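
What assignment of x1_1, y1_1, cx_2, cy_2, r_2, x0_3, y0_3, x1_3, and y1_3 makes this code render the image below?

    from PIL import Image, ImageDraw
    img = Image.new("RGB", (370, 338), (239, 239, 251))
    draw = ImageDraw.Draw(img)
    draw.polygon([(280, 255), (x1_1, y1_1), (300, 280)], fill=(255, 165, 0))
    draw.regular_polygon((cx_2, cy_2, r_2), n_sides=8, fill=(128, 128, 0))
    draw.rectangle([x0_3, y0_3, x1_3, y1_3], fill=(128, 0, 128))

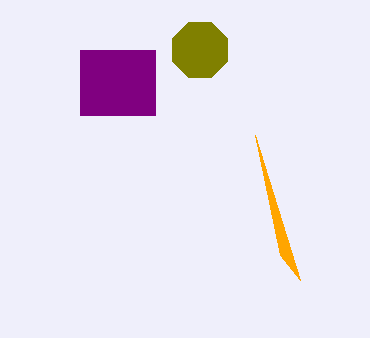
x1_1 = 255; y1_1 = 135; cx_2 = 200; cy_2 = 50; r_2 = 30; x0_3 = 80; y0_3 = 50; x1_3 = 155; y1_3 = 115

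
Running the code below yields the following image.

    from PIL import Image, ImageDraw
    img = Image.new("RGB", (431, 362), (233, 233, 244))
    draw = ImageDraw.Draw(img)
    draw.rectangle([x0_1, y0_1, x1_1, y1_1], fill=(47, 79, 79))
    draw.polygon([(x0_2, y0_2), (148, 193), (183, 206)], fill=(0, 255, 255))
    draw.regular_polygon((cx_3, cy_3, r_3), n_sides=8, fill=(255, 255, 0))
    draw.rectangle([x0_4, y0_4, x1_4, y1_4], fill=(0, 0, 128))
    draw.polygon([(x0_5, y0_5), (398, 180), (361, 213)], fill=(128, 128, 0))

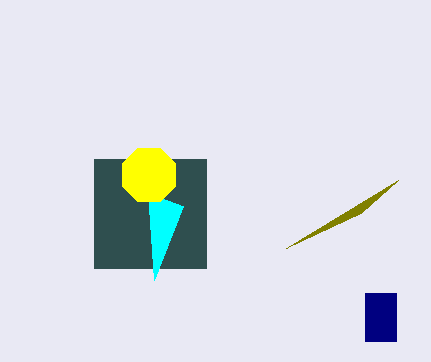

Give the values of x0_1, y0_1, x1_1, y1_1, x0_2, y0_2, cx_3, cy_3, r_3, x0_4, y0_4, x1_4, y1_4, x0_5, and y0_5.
x0_1 = 94
y0_1 = 159
x1_1 = 206
y1_1 = 268
x0_2 = 154
y0_2 = 280
cx_3 = 149
cy_3 = 175
r_3 = 29
x0_4 = 365
y0_4 = 293
x1_4 = 396
y1_4 = 341
x0_5 = 286
y0_5 = 248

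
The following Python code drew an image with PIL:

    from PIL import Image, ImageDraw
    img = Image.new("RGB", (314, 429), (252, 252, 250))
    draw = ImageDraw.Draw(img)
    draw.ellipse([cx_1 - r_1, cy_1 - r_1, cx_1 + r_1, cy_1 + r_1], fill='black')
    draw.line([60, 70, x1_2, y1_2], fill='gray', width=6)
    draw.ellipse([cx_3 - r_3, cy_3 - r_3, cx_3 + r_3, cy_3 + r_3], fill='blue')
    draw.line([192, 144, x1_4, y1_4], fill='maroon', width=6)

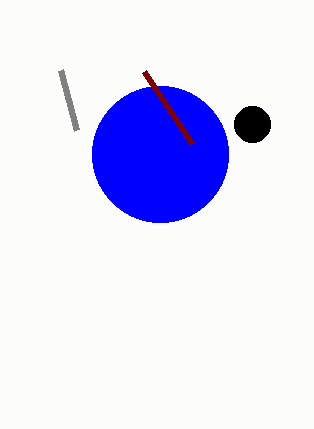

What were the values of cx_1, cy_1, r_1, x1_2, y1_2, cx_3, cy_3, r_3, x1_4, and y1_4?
cx_1 = 252, cy_1 = 124, r_1 = 18, x1_2 = 76, y1_2 = 130, cx_3 = 160, cy_3 = 154, r_3 = 68, x1_4 = 144, y1_4 = 72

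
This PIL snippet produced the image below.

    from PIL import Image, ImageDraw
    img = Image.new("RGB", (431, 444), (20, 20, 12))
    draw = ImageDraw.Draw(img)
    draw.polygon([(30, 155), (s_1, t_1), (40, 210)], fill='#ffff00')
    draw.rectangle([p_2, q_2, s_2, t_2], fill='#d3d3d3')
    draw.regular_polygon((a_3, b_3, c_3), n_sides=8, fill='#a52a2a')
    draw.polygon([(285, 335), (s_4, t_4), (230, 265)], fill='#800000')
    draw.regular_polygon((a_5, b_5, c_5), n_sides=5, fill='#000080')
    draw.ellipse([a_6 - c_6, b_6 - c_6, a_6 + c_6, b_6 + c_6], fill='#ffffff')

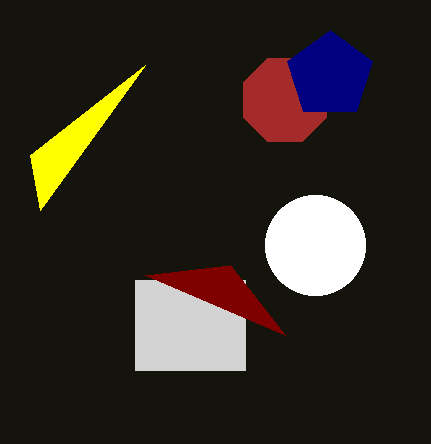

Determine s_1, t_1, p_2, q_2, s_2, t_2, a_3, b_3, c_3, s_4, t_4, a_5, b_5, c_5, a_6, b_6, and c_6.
s_1 = 145
t_1 = 65
p_2 = 135
q_2 = 280
s_2 = 245
t_2 = 370
a_3 = 285
b_3 = 100
c_3 = 45
s_4 = 145
t_4 = 275
a_5 = 330
b_5 = 75
c_5 = 45
a_6 = 315
b_6 = 245
c_6 = 50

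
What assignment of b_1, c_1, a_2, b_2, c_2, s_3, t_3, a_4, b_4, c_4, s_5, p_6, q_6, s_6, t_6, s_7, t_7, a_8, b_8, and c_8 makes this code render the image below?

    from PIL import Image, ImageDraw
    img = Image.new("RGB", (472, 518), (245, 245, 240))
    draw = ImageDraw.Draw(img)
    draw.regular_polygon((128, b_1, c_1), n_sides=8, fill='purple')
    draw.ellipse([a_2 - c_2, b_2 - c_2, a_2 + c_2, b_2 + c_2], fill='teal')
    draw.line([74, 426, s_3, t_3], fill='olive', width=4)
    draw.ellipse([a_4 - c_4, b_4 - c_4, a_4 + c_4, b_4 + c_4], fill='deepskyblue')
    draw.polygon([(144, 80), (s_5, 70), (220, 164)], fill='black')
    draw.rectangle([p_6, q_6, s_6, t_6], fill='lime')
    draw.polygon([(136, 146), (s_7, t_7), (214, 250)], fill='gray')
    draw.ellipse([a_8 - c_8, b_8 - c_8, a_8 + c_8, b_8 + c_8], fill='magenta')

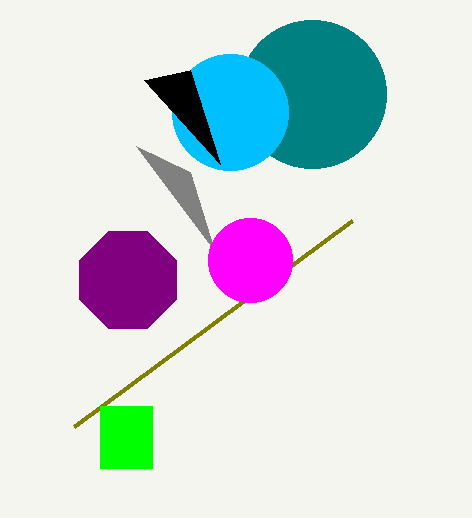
b_1 = 280
c_1 = 52
a_2 = 312
b_2 = 94
c_2 = 74
s_3 = 352
t_3 = 220
a_4 = 230
b_4 = 112
c_4 = 58
s_5 = 190
p_6 = 100
q_6 = 406
s_6 = 152
t_6 = 468
s_7 = 190
t_7 = 172
a_8 = 250
b_8 = 260
c_8 = 42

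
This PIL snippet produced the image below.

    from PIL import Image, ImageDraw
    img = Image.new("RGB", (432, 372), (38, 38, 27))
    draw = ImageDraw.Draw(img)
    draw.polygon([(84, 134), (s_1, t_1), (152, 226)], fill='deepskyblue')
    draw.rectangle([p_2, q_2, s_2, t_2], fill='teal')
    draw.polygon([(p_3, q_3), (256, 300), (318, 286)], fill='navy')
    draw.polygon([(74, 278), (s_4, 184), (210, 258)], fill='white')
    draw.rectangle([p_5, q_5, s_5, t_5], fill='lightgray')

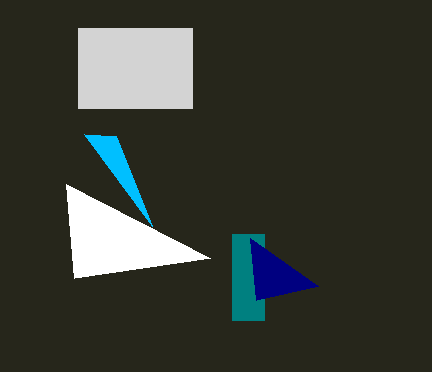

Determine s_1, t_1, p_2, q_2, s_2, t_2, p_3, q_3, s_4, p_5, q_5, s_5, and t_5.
s_1 = 116; t_1 = 136; p_2 = 232; q_2 = 234; s_2 = 264; t_2 = 320; p_3 = 250; q_3 = 238; s_4 = 66; p_5 = 78; q_5 = 28; s_5 = 192; t_5 = 108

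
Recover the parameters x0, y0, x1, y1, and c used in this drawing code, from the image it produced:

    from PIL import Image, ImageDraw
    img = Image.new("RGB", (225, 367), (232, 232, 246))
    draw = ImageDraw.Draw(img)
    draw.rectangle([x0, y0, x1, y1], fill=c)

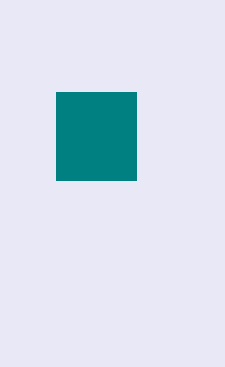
x0 = 56, y0 = 92, x1 = 136, y1 = 180, c = 'teal'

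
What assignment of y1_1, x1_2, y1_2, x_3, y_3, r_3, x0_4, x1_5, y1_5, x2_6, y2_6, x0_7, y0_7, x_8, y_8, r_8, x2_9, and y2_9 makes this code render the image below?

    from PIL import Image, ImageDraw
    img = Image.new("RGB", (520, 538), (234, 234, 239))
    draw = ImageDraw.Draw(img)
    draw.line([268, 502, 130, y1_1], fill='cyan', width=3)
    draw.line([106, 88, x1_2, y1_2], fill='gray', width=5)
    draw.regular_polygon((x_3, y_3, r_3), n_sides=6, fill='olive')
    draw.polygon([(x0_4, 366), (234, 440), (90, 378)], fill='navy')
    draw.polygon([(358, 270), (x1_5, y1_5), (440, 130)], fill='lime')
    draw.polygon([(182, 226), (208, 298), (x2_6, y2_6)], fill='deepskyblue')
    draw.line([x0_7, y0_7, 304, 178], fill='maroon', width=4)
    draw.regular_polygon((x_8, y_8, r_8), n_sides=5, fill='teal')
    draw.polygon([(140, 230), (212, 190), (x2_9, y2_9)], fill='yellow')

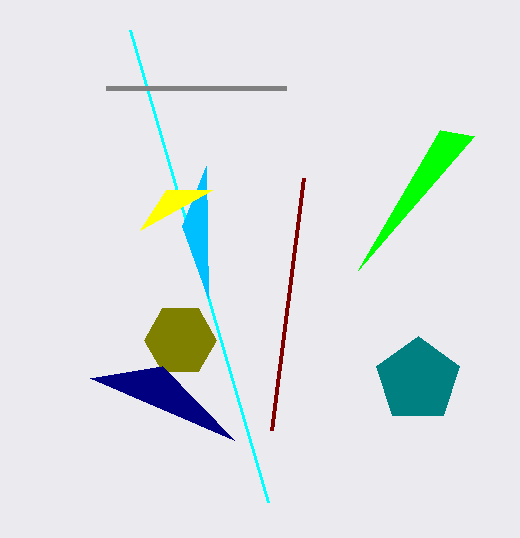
y1_1 = 30
x1_2 = 286
y1_2 = 88
x_3 = 180
y_3 = 340
r_3 = 36
x0_4 = 162
x1_5 = 474
y1_5 = 136
x2_6 = 206
y2_6 = 166
x0_7 = 272
y0_7 = 430
x_8 = 418
y_8 = 380
r_8 = 44
x2_9 = 166
y2_9 = 190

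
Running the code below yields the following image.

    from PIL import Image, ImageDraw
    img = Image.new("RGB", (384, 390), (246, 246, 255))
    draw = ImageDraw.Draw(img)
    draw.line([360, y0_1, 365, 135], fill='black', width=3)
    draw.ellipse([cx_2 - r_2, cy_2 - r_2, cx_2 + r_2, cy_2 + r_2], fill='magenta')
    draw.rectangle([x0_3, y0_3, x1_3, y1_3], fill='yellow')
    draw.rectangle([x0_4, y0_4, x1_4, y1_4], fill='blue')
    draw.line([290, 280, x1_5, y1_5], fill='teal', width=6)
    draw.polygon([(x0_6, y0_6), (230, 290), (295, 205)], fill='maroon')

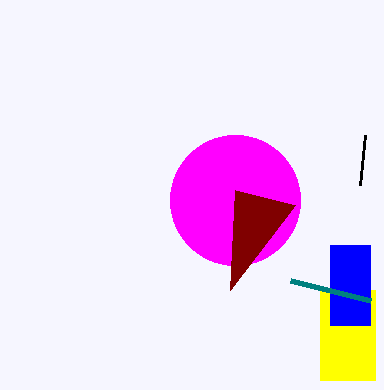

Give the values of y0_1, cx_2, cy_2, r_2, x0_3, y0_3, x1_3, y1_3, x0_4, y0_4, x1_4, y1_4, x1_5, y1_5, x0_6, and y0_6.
y0_1 = 185
cx_2 = 235
cy_2 = 200
r_2 = 65
x0_3 = 320
y0_3 = 290
x1_3 = 375
y1_3 = 380
x0_4 = 330
y0_4 = 245
x1_4 = 370
y1_4 = 325
x1_5 = 370
y1_5 = 300
x0_6 = 235
y0_6 = 190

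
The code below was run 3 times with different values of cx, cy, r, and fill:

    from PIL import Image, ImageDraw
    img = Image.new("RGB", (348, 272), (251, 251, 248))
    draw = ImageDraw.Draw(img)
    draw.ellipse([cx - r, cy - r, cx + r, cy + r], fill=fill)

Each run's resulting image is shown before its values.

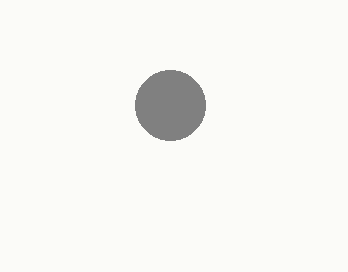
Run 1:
cx = 170; cy = 105; r = 35; fill = 'gray'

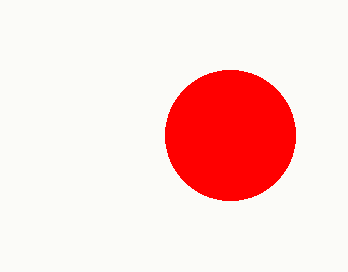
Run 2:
cx = 230; cy = 135; r = 65; fill = 'red'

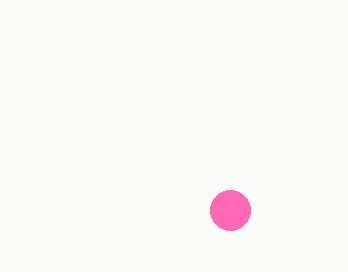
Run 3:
cx = 230; cy = 210; r = 20; fill = 'hotpink'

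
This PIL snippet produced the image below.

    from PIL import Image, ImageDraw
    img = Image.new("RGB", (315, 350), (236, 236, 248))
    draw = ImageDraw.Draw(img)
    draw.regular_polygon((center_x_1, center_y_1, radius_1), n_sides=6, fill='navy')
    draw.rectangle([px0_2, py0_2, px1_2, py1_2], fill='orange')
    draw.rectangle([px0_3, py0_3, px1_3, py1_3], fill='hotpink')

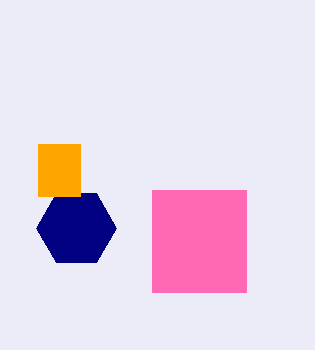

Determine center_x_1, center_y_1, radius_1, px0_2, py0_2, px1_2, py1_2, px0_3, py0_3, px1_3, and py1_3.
center_x_1 = 76, center_y_1 = 228, radius_1 = 40, px0_2 = 38, py0_2 = 144, px1_2 = 80, py1_2 = 196, px0_3 = 152, py0_3 = 190, px1_3 = 246, py1_3 = 292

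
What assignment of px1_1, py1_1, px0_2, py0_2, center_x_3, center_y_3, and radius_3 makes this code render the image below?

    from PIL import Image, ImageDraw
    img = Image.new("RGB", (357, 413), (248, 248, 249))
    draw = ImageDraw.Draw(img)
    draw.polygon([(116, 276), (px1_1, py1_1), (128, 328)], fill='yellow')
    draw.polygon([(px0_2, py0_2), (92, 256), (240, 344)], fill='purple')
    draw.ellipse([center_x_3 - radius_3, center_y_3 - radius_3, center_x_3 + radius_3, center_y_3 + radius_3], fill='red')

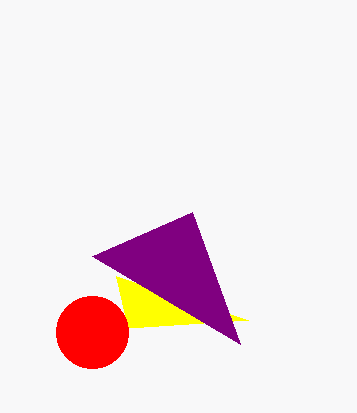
px1_1 = 248
py1_1 = 320
px0_2 = 192
py0_2 = 212
center_x_3 = 92
center_y_3 = 332
radius_3 = 36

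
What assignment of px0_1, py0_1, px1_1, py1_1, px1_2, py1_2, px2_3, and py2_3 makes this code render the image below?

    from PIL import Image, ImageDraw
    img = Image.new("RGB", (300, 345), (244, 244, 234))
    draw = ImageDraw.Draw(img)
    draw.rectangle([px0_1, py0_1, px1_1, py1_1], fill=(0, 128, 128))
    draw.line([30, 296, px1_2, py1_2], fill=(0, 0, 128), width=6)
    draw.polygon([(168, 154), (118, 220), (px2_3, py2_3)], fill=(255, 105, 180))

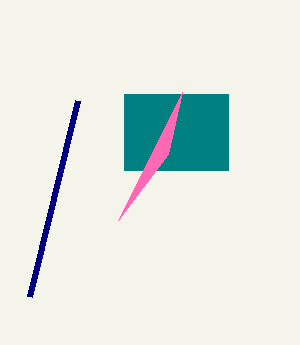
px0_1 = 124, py0_1 = 94, px1_1 = 228, py1_1 = 170, px1_2 = 78, py1_2 = 100, px2_3 = 182, py2_3 = 92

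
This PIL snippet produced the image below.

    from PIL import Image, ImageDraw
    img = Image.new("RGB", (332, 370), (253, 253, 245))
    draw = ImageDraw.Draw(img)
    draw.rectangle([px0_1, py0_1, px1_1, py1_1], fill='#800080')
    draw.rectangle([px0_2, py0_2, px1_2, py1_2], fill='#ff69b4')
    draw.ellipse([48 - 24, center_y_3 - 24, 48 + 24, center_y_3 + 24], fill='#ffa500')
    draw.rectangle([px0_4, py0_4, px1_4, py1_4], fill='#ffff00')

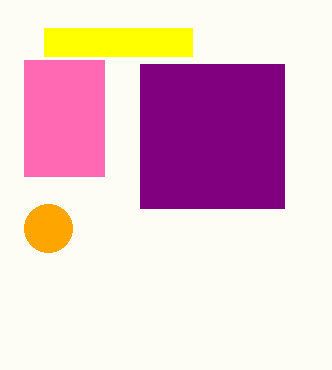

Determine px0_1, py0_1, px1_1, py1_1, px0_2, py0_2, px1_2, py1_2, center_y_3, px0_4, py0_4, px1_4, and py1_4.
px0_1 = 140; py0_1 = 64; px1_1 = 284; py1_1 = 208; px0_2 = 24; py0_2 = 60; px1_2 = 104; py1_2 = 176; center_y_3 = 228; px0_4 = 44; py0_4 = 28; px1_4 = 192; py1_4 = 56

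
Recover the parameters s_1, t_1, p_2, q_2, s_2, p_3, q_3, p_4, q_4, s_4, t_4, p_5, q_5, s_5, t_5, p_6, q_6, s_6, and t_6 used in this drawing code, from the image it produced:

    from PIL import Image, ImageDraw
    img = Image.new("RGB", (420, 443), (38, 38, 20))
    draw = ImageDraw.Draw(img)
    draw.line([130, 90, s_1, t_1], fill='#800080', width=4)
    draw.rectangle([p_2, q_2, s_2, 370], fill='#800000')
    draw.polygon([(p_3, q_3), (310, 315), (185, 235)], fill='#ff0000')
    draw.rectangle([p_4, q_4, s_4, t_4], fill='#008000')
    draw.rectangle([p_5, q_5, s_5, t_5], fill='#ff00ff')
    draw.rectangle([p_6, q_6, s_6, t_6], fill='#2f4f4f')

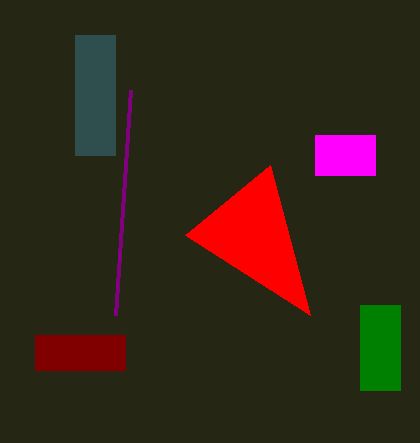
s_1 = 115, t_1 = 315, p_2 = 35, q_2 = 335, s_2 = 125, p_3 = 270, q_3 = 165, p_4 = 360, q_4 = 305, s_4 = 400, t_4 = 390, p_5 = 315, q_5 = 135, s_5 = 375, t_5 = 175, p_6 = 75, q_6 = 35, s_6 = 115, t_6 = 155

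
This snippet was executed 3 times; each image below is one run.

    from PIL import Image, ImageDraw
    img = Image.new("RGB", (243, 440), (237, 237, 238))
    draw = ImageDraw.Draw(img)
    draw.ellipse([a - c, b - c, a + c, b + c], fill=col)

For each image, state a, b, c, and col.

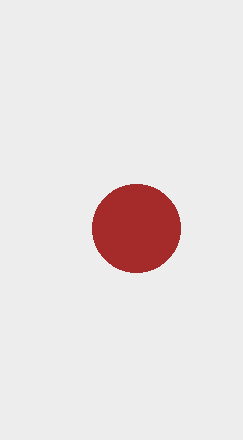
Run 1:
a = 136
b = 228
c = 44
col = 'brown'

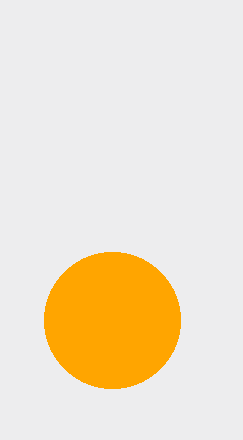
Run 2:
a = 112
b = 320
c = 68
col = 'orange'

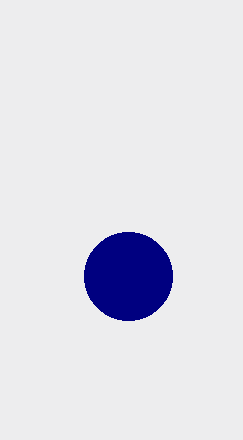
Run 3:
a = 128; b = 276; c = 44; col = 'navy'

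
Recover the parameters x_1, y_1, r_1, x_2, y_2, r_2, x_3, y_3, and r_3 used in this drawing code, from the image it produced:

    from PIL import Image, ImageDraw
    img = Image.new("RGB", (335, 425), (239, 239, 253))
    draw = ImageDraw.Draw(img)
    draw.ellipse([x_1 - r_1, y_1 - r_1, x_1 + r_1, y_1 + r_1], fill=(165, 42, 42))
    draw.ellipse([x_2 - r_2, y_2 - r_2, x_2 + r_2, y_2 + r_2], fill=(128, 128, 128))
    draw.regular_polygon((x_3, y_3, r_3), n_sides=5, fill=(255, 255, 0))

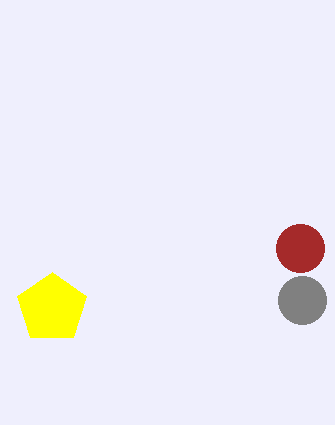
x_1 = 300, y_1 = 248, r_1 = 24, x_2 = 302, y_2 = 300, r_2 = 24, x_3 = 52, y_3 = 308, r_3 = 36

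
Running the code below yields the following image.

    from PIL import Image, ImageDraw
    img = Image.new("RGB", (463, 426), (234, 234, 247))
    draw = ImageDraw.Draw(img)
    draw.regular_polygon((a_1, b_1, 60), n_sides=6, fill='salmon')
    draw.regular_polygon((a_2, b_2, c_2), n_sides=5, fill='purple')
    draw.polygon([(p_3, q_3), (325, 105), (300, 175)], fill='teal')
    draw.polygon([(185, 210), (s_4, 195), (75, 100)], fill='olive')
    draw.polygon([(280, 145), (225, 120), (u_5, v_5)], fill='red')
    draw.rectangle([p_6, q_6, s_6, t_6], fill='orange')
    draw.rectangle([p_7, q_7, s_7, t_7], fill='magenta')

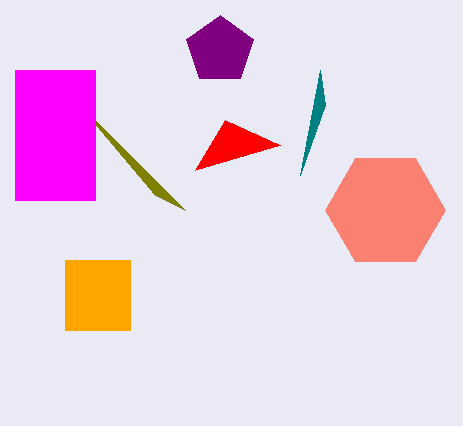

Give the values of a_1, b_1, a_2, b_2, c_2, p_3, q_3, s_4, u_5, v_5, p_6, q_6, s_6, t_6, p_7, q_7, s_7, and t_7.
a_1 = 385
b_1 = 210
a_2 = 220
b_2 = 50
c_2 = 35
p_3 = 320
q_3 = 70
s_4 = 155
u_5 = 195
v_5 = 170
p_6 = 65
q_6 = 260
s_6 = 130
t_6 = 330
p_7 = 15
q_7 = 70
s_7 = 95
t_7 = 200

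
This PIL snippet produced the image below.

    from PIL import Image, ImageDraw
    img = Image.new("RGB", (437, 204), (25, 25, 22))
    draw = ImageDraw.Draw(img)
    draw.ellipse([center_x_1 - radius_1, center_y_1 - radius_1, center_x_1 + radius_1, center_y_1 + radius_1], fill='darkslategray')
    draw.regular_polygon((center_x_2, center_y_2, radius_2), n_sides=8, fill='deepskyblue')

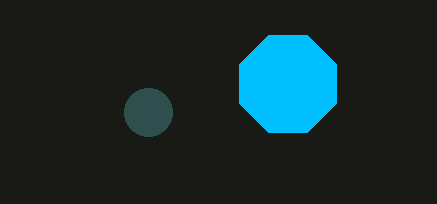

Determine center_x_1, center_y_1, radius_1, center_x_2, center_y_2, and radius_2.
center_x_1 = 148; center_y_1 = 112; radius_1 = 24; center_x_2 = 288; center_y_2 = 84; radius_2 = 52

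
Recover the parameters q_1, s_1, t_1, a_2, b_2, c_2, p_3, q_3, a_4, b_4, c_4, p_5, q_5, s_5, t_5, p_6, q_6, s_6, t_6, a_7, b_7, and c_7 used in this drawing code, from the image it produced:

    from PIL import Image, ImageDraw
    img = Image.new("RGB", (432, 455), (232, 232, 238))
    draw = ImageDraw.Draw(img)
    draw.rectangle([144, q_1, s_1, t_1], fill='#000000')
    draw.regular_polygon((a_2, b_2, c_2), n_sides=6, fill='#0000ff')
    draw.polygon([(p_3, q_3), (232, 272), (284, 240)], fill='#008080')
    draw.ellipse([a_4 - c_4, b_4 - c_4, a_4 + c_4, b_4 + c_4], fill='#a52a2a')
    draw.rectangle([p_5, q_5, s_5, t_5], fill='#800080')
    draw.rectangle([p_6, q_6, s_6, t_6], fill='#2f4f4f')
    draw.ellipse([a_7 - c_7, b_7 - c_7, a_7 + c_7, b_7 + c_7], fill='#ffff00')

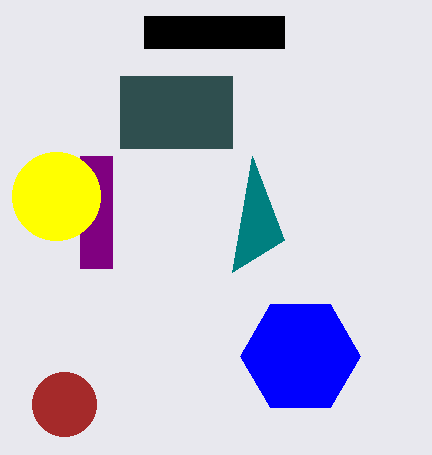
q_1 = 16
s_1 = 284
t_1 = 48
a_2 = 300
b_2 = 356
c_2 = 60
p_3 = 252
q_3 = 156
a_4 = 64
b_4 = 404
c_4 = 32
p_5 = 80
q_5 = 156
s_5 = 112
t_5 = 268
p_6 = 120
q_6 = 76
s_6 = 232
t_6 = 148
a_7 = 56
b_7 = 196
c_7 = 44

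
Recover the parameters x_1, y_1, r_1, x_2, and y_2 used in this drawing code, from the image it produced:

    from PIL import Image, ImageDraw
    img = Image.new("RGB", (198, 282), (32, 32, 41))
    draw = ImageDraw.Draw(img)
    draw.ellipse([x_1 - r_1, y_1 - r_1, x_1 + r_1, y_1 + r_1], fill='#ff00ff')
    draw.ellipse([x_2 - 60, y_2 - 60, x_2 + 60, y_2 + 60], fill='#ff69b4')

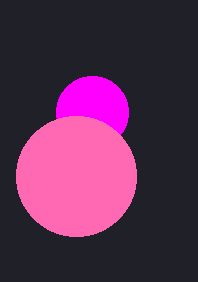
x_1 = 92, y_1 = 112, r_1 = 36, x_2 = 76, y_2 = 176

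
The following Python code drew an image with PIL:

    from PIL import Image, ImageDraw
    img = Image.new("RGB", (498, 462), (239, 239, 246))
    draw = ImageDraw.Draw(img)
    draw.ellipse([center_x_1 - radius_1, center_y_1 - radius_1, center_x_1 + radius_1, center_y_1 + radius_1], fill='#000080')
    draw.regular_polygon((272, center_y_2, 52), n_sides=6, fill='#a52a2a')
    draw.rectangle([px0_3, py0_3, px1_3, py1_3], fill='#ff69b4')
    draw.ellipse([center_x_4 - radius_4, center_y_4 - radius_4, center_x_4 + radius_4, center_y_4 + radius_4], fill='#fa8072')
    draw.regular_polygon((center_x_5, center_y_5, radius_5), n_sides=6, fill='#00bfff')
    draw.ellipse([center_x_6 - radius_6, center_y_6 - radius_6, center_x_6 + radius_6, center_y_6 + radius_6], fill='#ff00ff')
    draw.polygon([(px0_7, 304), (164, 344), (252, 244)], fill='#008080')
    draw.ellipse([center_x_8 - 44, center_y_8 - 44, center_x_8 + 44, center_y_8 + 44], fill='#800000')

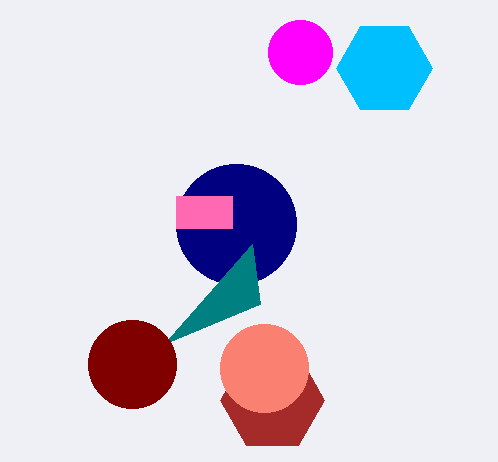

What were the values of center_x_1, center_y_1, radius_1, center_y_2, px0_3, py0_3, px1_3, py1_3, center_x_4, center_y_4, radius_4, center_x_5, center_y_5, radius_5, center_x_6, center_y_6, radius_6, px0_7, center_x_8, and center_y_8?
center_x_1 = 236, center_y_1 = 224, radius_1 = 60, center_y_2 = 400, px0_3 = 176, py0_3 = 196, px1_3 = 232, py1_3 = 228, center_x_4 = 264, center_y_4 = 368, radius_4 = 44, center_x_5 = 384, center_y_5 = 68, radius_5 = 48, center_x_6 = 300, center_y_6 = 52, radius_6 = 32, px0_7 = 260, center_x_8 = 132, center_y_8 = 364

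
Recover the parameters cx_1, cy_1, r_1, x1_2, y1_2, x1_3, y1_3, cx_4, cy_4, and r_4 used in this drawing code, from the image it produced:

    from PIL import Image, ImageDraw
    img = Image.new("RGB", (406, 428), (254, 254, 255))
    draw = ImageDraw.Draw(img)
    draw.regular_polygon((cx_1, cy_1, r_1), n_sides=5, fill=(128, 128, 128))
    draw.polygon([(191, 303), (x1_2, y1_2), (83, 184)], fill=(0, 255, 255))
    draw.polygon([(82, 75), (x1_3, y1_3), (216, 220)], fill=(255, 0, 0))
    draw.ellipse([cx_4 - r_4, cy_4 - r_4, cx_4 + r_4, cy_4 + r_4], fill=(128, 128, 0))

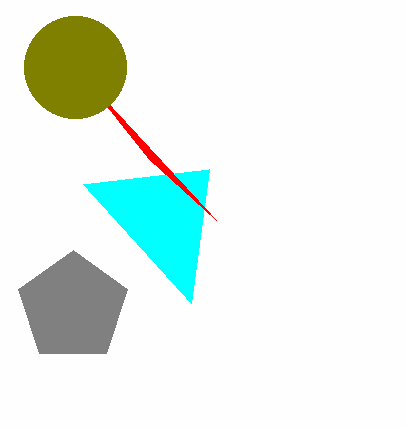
cx_1 = 73; cy_1 = 307; r_1 = 57; x1_2 = 209; y1_2 = 169; x1_3 = 149; y1_3 = 159; cx_4 = 75; cy_4 = 67; r_4 = 51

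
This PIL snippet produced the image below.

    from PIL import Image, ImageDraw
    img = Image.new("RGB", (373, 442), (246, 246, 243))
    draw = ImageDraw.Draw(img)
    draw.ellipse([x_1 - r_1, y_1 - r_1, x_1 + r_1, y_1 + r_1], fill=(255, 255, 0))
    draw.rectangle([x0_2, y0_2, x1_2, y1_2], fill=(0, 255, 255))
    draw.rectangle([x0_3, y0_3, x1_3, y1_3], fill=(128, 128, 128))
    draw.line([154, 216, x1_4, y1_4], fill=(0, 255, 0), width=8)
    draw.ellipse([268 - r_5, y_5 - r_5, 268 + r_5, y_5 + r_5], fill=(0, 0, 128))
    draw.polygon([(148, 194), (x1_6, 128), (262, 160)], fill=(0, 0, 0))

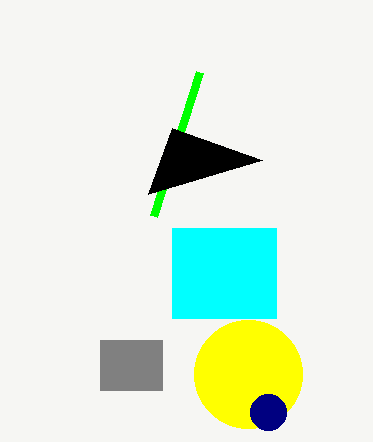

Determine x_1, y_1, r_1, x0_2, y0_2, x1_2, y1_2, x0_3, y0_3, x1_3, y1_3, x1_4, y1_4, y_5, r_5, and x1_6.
x_1 = 248
y_1 = 374
r_1 = 54
x0_2 = 172
y0_2 = 228
x1_2 = 276
y1_2 = 318
x0_3 = 100
y0_3 = 340
x1_3 = 162
y1_3 = 390
x1_4 = 200
y1_4 = 72
y_5 = 412
r_5 = 18
x1_6 = 172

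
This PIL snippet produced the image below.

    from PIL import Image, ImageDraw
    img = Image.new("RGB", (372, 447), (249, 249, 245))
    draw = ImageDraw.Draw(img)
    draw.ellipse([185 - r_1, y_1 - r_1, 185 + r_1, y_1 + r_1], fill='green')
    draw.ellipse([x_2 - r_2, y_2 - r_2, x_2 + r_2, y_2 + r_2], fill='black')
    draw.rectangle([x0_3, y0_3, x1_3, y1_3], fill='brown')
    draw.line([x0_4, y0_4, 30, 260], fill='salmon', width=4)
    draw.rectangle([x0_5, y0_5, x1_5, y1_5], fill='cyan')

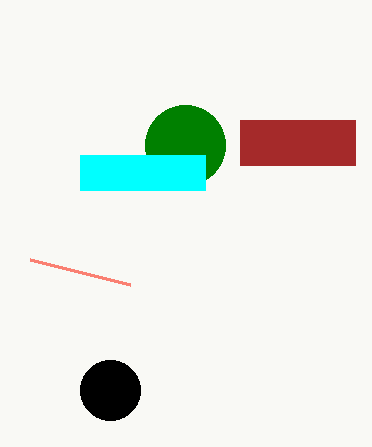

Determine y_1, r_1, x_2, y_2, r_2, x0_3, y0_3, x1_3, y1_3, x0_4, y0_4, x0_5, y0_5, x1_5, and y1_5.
y_1 = 145; r_1 = 40; x_2 = 110; y_2 = 390; r_2 = 30; x0_3 = 240; y0_3 = 120; x1_3 = 355; y1_3 = 165; x0_4 = 130; y0_4 = 285; x0_5 = 80; y0_5 = 155; x1_5 = 205; y1_5 = 190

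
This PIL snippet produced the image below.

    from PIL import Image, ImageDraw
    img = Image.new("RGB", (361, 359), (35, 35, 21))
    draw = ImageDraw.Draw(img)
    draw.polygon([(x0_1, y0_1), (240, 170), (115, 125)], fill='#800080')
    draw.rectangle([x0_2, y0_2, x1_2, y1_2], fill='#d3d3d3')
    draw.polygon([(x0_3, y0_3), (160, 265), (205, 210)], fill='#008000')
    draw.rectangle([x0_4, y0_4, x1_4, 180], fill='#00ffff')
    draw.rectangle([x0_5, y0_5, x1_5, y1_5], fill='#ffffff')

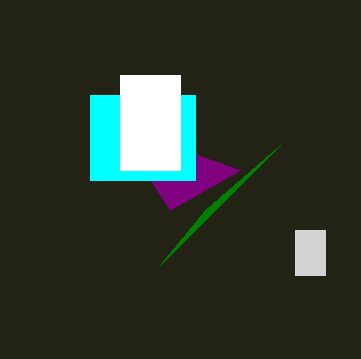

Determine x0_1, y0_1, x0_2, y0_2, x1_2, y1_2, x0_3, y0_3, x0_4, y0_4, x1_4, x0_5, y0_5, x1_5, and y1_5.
x0_1 = 170, y0_1 = 210, x0_2 = 295, y0_2 = 230, x1_2 = 325, y1_2 = 275, x0_3 = 280, y0_3 = 145, x0_4 = 90, y0_4 = 95, x1_4 = 195, x0_5 = 120, y0_5 = 75, x1_5 = 180, y1_5 = 170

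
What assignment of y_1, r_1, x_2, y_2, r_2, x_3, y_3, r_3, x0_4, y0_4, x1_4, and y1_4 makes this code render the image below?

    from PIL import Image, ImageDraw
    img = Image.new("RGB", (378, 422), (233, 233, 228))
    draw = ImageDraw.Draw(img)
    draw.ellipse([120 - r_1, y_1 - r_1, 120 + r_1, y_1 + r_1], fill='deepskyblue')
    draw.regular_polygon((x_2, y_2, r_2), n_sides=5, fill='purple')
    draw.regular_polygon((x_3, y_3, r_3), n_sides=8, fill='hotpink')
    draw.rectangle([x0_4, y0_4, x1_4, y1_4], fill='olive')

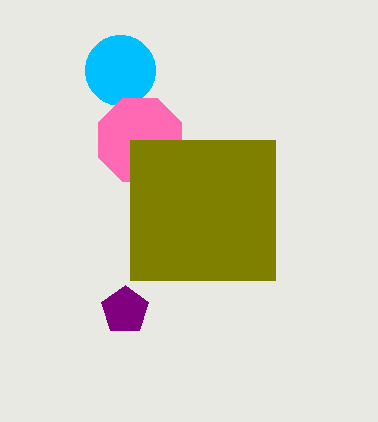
y_1 = 70
r_1 = 35
x_2 = 125
y_2 = 310
r_2 = 25
x_3 = 140
y_3 = 140
r_3 = 45
x0_4 = 130
y0_4 = 140
x1_4 = 275
y1_4 = 280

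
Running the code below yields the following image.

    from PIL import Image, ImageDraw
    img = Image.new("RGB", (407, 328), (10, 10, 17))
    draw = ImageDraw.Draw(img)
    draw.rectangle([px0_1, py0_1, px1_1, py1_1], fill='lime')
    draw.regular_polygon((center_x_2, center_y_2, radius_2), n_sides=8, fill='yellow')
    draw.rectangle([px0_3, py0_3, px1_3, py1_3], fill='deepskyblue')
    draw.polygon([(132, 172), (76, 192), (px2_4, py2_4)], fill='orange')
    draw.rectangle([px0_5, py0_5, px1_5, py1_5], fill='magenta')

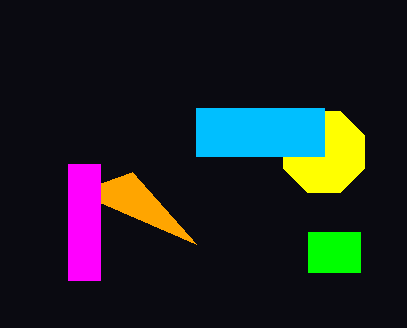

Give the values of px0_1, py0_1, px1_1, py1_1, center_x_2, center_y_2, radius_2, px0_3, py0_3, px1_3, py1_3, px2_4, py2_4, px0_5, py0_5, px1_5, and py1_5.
px0_1 = 308
py0_1 = 232
px1_1 = 360
py1_1 = 272
center_x_2 = 324
center_y_2 = 152
radius_2 = 44
px0_3 = 196
py0_3 = 108
px1_3 = 324
py1_3 = 156
px2_4 = 196
py2_4 = 244
px0_5 = 68
py0_5 = 164
px1_5 = 100
py1_5 = 280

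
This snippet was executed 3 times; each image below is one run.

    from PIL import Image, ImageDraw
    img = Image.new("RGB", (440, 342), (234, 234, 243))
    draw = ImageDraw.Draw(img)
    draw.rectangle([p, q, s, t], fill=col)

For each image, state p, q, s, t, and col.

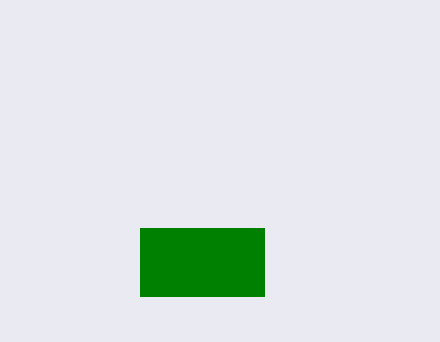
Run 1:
p = 140; q = 228; s = 264; t = 296; col = 'green'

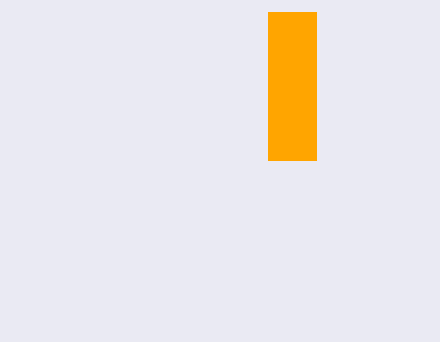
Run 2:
p = 268
q = 12
s = 316
t = 160
col = 'orange'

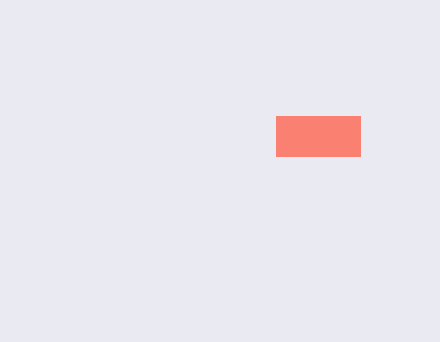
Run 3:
p = 276, q = 116, s = 360, t = 156, col = 'salmon'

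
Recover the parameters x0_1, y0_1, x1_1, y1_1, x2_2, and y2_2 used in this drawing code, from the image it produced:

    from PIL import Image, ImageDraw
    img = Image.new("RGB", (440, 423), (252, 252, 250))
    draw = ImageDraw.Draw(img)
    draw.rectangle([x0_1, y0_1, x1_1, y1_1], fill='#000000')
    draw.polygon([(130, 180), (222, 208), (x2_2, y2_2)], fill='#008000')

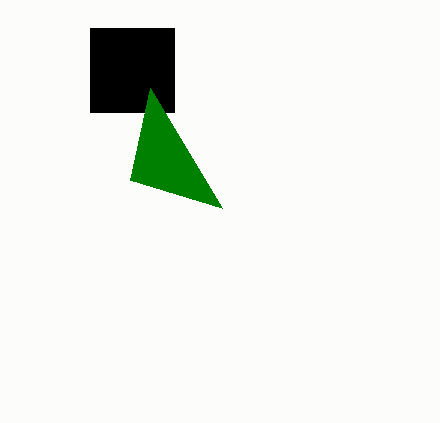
x0_1 = 90
y0_1 = 28
x1_1 = 174
y1_1 = 112
x2_2 = 150
y2_2 = 88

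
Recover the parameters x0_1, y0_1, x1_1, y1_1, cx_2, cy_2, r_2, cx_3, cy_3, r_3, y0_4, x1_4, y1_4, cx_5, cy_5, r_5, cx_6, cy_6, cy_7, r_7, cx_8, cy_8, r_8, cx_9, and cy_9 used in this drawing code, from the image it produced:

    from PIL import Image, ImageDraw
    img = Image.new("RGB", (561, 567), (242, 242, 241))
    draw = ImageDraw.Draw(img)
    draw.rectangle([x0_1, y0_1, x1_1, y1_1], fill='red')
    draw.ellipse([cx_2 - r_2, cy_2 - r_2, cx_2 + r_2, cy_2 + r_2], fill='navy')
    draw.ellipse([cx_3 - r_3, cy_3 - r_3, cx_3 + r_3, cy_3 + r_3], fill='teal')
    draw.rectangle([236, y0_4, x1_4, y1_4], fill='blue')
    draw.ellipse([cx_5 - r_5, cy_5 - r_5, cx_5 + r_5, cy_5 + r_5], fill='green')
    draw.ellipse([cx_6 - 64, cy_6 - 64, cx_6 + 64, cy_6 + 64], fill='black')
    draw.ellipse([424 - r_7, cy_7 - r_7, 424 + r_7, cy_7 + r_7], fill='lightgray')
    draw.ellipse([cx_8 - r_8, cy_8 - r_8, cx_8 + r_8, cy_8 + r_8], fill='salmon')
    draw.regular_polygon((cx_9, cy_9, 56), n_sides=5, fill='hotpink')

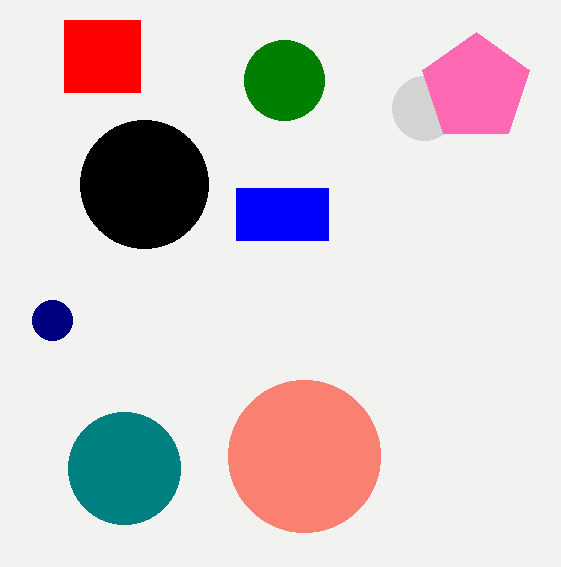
x0_1 = 64, y0_1 = 20, x1_1 = 140, y1_1 = 92, cx_2 = 52, cy_2 = 320, r_2 = 20, cx_3 = 124, cy_3 = 468, r_3 = 56, y0_4 = 188, x1_4 = 328, y1_4 = 240, cx_5 = 284, cy_5 = 80, r_5 = 40, cx_6 = 144, cy_6 = 184, cy_7 = 108, r_7 = 32, cx_8 = 304, cy_8 = 456, r_8 = 76, cx_9 = 476, cy_9 = 88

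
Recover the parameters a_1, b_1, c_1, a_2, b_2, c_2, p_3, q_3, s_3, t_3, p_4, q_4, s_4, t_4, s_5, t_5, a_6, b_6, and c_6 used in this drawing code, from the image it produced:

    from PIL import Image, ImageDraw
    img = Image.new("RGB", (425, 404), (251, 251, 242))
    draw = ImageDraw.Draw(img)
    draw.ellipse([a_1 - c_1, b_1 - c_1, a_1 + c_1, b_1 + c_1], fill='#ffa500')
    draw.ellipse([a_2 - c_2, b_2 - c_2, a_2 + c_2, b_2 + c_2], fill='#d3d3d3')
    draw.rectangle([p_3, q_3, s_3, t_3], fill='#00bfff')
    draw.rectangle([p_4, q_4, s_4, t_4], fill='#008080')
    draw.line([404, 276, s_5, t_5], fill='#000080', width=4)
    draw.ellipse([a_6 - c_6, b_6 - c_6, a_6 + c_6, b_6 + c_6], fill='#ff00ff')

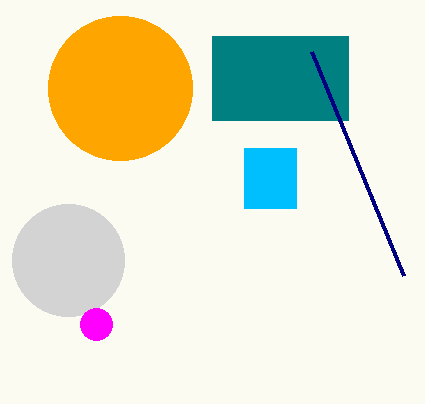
a_1 = 120
b_1 = 88
c_1 = 72
a_2 = 68
b_2 = 260
c_2 = 56
p_3 = 244
q_3 = 148
s_3 = 296
t_3 = 208
p_4 = 212
q_4 = 36
s_4 = 348
t_4 = 120
s_5 = 312
t_5 = 52
a_6 = 96
b_6 = 324
c_6 = 16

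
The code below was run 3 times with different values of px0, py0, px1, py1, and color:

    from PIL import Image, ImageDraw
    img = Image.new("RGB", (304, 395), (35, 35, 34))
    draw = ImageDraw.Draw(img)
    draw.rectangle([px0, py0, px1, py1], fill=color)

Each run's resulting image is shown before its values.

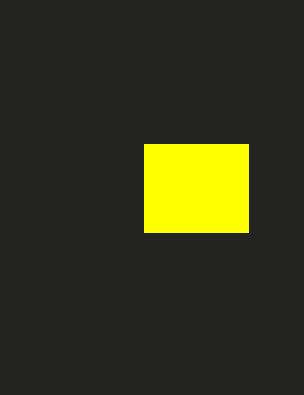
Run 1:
px0 = 144; py0 = 144; px1 = 248; py1 = 232; color = 'yellow'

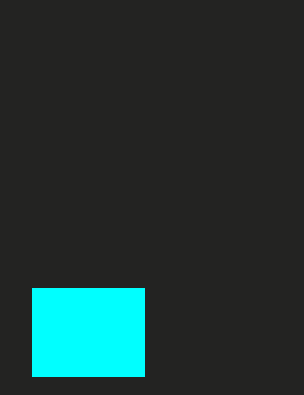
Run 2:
px0 = 32
py0 = 288
px1 = 144
py1 = 376
color = 'cyan'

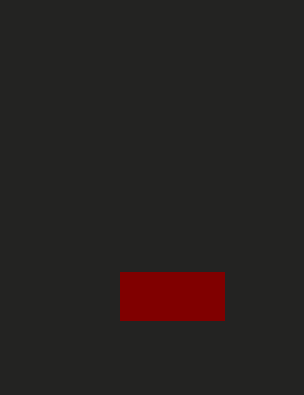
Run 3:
px0 = 120, py0 = 272, px1 = 224, py1 = 320, color = 'maroon'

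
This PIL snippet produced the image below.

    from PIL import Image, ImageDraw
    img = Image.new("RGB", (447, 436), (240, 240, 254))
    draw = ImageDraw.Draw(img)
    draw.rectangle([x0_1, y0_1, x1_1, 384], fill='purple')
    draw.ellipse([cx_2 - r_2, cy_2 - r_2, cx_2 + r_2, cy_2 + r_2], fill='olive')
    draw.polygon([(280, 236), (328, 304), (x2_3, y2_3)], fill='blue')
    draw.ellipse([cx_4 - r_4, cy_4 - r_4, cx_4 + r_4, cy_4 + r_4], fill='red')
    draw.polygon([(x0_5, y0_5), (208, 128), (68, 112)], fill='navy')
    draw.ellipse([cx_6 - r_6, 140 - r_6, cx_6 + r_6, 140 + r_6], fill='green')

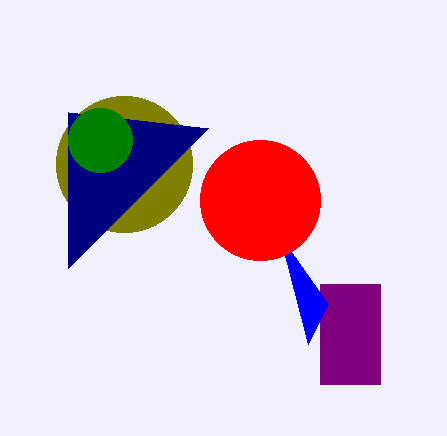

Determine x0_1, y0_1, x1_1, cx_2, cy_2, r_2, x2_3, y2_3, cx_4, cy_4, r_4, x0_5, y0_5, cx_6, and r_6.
x0_1 = 320; y0_1 = 284; x1_1 = 380; cx_2 = 124; cy_2 = 164; r_2 = 68; x2_3 = 308; y2_3 = 344; cx_4 = 260; cy_4 = 200; r_4 = 60; x0_5 = 68; y0_5 = 268; cx_6 = 100; r_6 = 32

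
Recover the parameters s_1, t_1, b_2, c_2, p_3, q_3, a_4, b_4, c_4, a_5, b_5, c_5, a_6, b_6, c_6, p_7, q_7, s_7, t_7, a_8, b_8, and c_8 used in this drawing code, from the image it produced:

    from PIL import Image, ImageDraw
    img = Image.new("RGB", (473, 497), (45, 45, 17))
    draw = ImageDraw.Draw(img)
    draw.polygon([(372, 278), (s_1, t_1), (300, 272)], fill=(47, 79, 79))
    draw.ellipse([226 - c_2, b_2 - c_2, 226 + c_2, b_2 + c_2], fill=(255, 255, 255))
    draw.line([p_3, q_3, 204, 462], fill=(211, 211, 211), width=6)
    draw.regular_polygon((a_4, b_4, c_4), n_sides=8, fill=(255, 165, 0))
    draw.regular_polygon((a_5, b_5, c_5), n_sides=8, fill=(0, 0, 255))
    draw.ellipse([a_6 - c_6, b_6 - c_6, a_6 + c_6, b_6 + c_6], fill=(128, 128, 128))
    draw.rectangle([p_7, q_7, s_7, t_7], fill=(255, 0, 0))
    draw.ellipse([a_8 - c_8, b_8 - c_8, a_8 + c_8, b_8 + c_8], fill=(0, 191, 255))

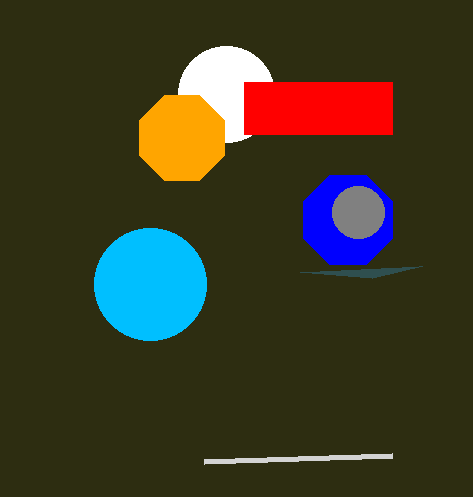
s_1 = 422, t_1 = 266, b_2 = 94, c_2 = 48, p_3 = 392, q_3 = 456, a_4 = 182, b_4 = 138, c_4 = 46, a_5 = 348, b_5 = 220, c_5 = 48, a_6 = 358, b_6 = 212, c_6 = 26, p_7 = 244, q_7 = 82, s_7 = 392, t_7 = 134, a_8 = 150, b_8 = 284, c_8 = 56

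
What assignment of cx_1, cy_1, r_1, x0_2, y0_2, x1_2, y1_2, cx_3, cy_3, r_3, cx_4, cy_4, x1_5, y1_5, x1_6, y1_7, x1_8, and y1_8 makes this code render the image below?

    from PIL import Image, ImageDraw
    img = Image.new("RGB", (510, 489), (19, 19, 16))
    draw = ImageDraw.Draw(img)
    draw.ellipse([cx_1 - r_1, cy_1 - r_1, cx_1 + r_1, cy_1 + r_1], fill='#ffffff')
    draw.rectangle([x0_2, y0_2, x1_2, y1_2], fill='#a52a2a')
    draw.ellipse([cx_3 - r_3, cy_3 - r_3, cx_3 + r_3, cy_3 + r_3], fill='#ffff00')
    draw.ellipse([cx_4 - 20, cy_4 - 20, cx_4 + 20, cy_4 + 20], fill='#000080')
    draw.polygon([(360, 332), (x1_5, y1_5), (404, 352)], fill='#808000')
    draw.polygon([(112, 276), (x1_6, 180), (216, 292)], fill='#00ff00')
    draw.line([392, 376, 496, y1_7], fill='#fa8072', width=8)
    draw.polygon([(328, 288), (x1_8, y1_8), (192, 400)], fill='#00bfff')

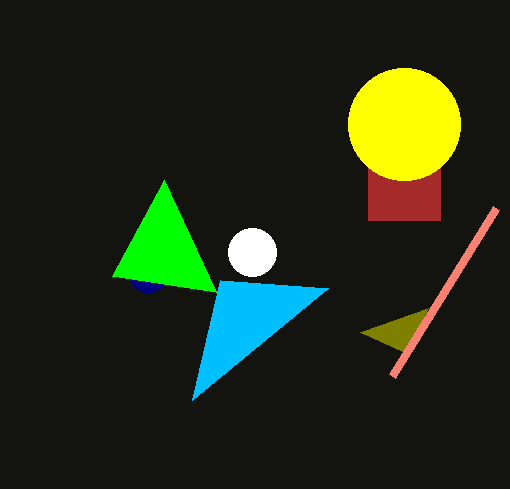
cx_1 = 252; cy_1 = 252; r_1 = 24; x0_2 = 368; y0_2 = 168; x1_2 = 440; y1_2 = 220; cx_3 = 404; cy_3 = 124; r_3 = 56; cx_4 = 148; cy_4 = 272; x1_5 = 428; y1_5 = 308; x1_6 = 164; y1_7 = 208; x1_8 = 220; y1_8 = 280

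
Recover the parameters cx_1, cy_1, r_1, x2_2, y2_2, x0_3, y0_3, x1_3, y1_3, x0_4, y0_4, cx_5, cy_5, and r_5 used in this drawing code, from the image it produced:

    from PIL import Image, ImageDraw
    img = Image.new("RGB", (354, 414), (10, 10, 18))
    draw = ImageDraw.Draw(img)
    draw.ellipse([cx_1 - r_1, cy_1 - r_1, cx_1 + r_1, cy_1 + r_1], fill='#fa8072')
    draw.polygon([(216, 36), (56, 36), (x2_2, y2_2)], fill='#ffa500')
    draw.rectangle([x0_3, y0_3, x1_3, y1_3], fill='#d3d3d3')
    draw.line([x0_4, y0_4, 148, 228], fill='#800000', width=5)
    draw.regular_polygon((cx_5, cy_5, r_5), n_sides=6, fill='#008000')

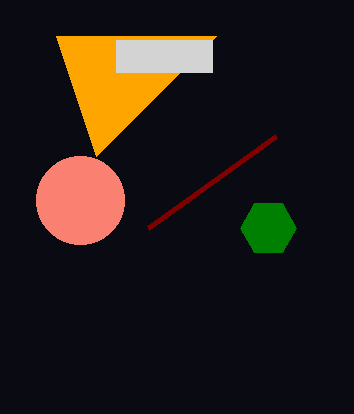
cx_1 = 80, cy_1 = 200, r_1 = 44, x2_2 = 96, y2_2 = 156, x0_3 = 116, y0_3 = 40, x1_3 = 212, y1_3 = 72, x0_4 = 276, y0_4 = 136, cx_5 = 268, cy_5 = 228, r_5 = 28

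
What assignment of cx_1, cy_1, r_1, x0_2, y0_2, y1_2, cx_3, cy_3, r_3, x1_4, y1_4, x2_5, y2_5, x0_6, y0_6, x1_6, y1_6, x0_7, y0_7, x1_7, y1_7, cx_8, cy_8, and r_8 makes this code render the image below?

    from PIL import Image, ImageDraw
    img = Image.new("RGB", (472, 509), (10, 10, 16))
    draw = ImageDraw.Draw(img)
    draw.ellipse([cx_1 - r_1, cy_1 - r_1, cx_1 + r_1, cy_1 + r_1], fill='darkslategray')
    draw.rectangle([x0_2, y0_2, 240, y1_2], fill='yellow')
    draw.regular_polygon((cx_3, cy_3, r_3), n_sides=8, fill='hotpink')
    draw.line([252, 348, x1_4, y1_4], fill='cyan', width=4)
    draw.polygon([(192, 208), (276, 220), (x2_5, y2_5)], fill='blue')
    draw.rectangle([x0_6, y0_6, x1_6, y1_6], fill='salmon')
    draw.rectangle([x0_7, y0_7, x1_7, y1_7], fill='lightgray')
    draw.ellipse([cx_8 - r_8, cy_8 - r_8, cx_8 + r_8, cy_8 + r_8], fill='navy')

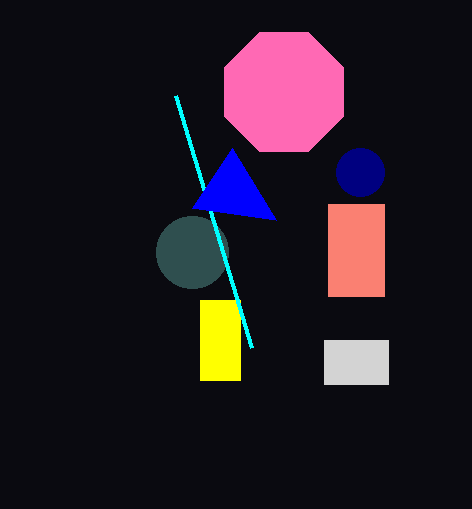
cx_1 = 192
cy_1 = 252
r_1 = 36
x0_2 = 200
y0_2 = 300
y1_2 = 380
cx_3 = 284
cy_3 = 92
r_3 = 64
x1_4 = 176
y1_4 = 96
x2_5 = 232
y2_5 = 148
x0_6 = 328
y0_6 = 204
x1_6 = 384
y1_6 = 296
x0_7 = 324
y0_7 = 340
x1_7 = 388
y1_7 = 384
cx_8 = 360
cy_8 = 172
r_8 = 24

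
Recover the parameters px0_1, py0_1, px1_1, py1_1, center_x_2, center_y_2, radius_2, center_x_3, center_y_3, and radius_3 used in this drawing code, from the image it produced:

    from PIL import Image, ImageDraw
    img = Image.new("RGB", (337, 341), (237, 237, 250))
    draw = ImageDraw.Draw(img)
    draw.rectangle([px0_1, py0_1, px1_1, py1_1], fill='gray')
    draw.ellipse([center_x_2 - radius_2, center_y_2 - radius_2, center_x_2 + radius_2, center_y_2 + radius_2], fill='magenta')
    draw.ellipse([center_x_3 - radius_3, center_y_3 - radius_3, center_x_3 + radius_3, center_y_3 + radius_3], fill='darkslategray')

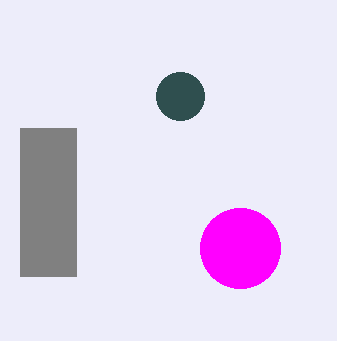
px0_1 = 20, py0_1 = 128, px1_1 = 76, py1_1 = 276, center_x_2 = 240, center_y_2 = 248, radius_2 = 40, center_x_3 = 180, center_y_3 = 96, radius_3 = 24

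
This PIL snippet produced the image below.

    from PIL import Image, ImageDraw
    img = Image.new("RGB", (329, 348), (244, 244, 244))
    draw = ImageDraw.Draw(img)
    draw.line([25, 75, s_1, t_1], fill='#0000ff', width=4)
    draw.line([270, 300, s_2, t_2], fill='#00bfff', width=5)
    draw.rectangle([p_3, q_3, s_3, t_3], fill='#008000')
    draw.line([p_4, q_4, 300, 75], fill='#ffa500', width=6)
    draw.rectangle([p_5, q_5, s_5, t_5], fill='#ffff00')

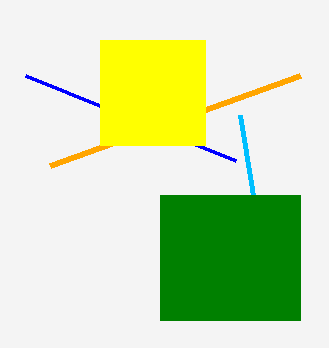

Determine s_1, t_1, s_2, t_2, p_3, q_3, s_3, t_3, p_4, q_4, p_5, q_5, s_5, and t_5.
s_1 = 235
t_1 = 160
s_2 = 240
t_2 = 115
p_3 = 160
q_3 = 195
s_3 = 300
t_3 = 320
p_4 = 50
q_4 = 165
p_5 = 100
q_5 = 40
s_5 = 205
t_5 = 145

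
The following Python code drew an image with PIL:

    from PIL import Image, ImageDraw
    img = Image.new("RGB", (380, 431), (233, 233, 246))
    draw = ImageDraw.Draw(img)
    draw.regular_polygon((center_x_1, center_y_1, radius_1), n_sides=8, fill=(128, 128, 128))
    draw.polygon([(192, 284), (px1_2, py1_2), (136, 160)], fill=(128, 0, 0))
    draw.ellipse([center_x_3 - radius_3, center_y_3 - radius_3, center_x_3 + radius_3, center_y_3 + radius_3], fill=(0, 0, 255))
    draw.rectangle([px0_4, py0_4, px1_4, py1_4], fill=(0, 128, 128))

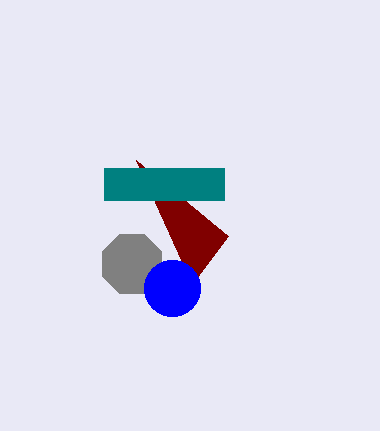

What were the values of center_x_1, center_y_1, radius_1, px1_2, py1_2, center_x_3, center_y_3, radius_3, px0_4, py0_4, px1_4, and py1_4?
center_x_1 = 132, center_y_1 = 264, radius_1 = 32, px1_2 = 228, py1_2 = 236, center_x_3 = 172, center_y_3 = 288, radius_3 = 28, px0_4 = 104, py0_4 = 168, px1_4 = 224, py1_4 = 200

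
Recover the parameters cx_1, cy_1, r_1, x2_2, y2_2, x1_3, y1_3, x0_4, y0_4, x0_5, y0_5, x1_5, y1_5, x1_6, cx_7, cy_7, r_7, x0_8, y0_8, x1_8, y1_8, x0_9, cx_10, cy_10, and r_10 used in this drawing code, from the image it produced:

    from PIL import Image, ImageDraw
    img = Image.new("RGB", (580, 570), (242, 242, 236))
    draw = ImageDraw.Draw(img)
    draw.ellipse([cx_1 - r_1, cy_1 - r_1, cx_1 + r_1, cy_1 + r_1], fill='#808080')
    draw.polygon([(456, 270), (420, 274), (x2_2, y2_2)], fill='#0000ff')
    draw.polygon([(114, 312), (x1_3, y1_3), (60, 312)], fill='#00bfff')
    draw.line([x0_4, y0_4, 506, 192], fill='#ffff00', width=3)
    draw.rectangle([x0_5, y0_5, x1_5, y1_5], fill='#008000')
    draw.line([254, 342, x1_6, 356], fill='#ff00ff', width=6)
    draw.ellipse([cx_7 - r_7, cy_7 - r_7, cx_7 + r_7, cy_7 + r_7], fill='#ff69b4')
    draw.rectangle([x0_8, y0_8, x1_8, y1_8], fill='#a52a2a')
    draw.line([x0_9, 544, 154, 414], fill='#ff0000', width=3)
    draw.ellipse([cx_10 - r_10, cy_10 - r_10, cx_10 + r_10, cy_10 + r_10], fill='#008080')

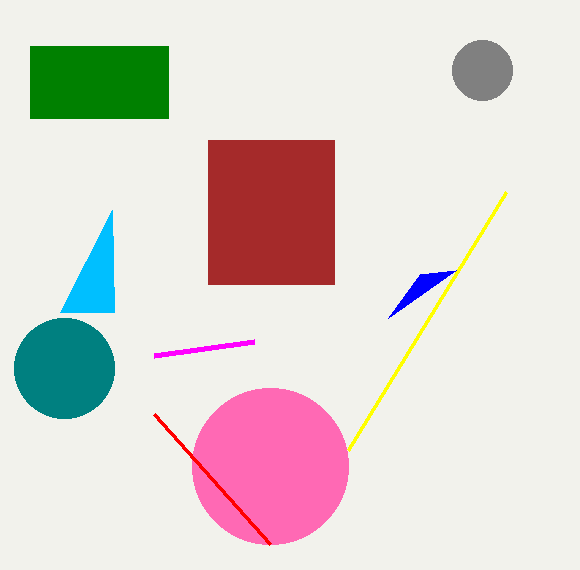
cx_1 = 482; cy_1 = 70; r_1 = 30; x2_2 = 388; y2_2 = 318; x1_3 = 112; y1_3 = 210; x0_4 = 348; y0_4 = 450; x0_5 = 30; y0_5 = 46; x1_5 = 168; y1_5 = 118; x1_6 = 154; cx_7 = 270; cy_7 = 466; r_7 = 78; x0_8 = 208; y0_8 = 140; x1_8 = 334; y1_8 = 284; x0_9 = 270; cx_10 = 64; cy_10 = 368; r_10 = 50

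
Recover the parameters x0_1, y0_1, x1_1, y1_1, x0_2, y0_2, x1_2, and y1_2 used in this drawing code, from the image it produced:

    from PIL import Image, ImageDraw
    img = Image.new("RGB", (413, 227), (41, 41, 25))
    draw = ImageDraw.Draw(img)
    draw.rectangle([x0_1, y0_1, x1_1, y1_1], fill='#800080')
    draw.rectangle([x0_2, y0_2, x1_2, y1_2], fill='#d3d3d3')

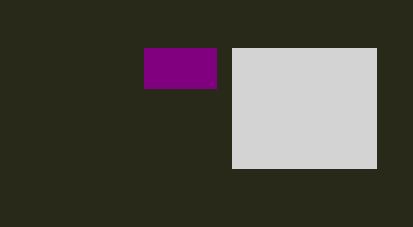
x0_1 = 144; y0_1 = 48; x1_1 = 216; y1_1 = 88; x0_2 = 232; y0_2 = 48; x1_2 = 376; y1_2 = 168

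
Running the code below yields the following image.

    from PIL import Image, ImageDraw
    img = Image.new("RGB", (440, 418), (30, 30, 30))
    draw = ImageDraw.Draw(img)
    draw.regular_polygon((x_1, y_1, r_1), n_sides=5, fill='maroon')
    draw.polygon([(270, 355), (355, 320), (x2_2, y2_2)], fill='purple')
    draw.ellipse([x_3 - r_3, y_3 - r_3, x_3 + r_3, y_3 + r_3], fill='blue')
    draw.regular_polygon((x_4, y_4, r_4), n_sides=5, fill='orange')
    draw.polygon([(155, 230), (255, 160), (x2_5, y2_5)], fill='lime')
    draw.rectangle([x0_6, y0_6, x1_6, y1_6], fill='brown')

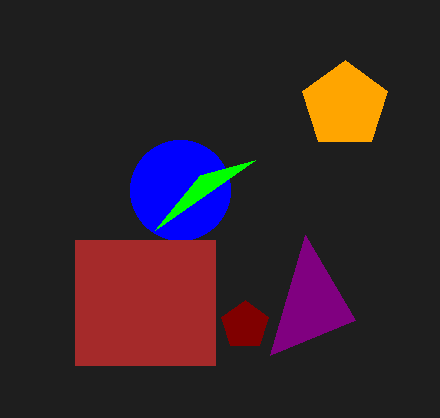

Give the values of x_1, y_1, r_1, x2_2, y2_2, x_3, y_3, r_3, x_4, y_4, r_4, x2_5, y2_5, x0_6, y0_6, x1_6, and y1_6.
x_1 = 245; y_1 = 325; r_1 = 25; x2_2 = 305; y2_2 = 235; x_3 = 180; y_3 = 190; r_3 = 50; x_4 = 345; y_4 = 105; r_4 = 45; x2_5 = 200; y2_5 = 175; x0_6 = 75; y0_6 = 240; x1_6 = 215; y1_6 = 365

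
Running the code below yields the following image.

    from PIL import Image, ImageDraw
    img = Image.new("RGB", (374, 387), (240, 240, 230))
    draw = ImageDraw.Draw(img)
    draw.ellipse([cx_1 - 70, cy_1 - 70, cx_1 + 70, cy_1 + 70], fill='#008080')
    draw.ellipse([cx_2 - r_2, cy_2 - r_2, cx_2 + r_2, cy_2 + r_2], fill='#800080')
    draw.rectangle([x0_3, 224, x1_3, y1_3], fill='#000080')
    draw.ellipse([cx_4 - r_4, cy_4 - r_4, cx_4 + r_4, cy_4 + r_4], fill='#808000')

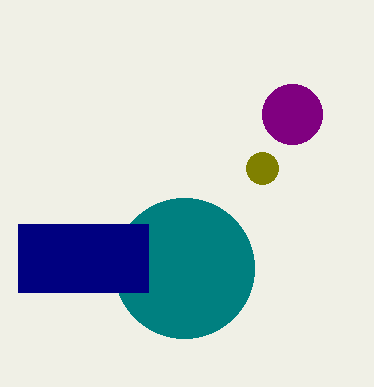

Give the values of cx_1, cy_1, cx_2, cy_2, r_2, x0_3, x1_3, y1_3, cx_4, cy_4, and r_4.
cx_1 = 184, cy_1 = 268, cx_2 = 292, cy_2 = 114, r_2 = 30, x0_3 = 18, x1_3 = 148, y1_3 = 292, cx_4 = 262, cy_4 = 168, r_4 = 16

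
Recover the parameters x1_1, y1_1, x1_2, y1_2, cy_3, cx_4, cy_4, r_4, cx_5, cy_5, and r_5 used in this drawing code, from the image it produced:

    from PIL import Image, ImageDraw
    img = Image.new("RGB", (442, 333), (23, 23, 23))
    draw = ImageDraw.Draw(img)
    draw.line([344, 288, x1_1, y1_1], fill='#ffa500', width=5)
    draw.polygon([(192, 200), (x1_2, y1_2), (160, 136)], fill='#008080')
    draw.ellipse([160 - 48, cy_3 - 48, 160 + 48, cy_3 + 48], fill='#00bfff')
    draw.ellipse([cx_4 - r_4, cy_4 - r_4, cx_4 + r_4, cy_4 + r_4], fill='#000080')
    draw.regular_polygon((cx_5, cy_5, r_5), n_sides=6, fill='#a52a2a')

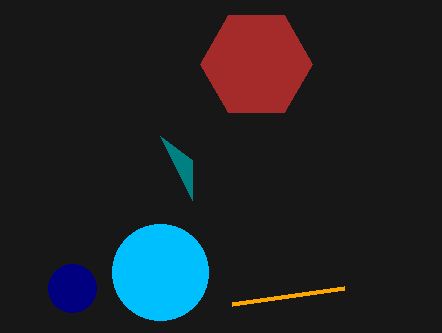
x1_1 = 232, y1_1 = 304, x1_2 = 192, y1_2 = 160, cy_3 = 272, cx_4 = 72, cy_4 = 288, r_4 = 24, cx_5 = 256, cy_5 = 64, r_5 = 56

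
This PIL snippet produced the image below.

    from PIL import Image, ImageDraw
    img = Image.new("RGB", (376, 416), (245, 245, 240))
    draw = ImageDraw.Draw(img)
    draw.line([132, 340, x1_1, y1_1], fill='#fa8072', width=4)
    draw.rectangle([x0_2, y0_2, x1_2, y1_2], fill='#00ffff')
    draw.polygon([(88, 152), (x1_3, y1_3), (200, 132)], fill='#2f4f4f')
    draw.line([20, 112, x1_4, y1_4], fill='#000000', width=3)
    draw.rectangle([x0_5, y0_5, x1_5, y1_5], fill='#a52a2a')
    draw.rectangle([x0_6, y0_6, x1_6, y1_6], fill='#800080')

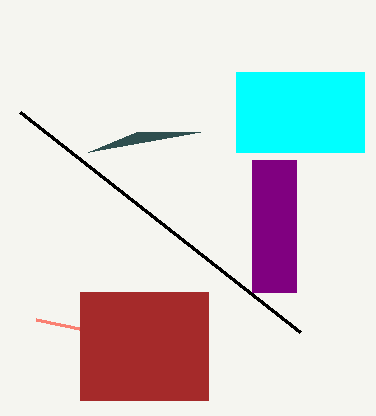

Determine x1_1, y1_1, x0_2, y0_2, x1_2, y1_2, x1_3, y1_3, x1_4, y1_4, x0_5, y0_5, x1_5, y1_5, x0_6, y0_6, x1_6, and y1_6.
x1_1 = 36; y1_1 = 320; x0_2 = 236; y0_2 = 72; x1_2 = 364; y1_2 = 152; x1_3 = 136; y1_3 = 132; x1_4 = 300; y1_4 = 332; x0_5 = 80; y0_5 = 292; x1_5 = 208; y1_5 = 400; x0_6 = 252; y0_6 = 160; x1_6 = 296; y1_6 = 292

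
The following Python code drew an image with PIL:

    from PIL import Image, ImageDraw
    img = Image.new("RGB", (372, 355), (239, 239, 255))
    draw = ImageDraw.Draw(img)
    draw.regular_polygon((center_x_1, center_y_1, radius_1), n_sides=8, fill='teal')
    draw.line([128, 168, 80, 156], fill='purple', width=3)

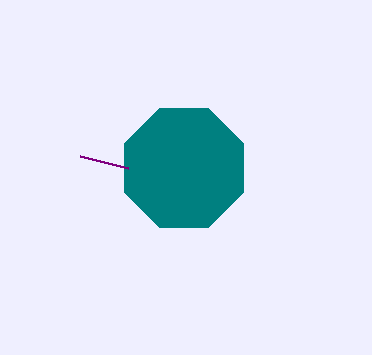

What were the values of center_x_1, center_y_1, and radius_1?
center_x_1 = 184
center_y_1 = 168
radius_1 = 64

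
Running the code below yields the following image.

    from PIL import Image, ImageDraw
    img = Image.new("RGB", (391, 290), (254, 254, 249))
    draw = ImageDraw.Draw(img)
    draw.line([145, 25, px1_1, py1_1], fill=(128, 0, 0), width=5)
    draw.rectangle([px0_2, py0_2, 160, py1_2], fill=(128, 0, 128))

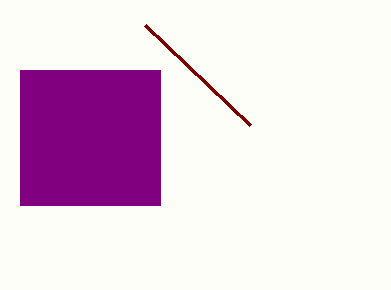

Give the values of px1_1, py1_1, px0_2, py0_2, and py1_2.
px1_1 = 250
py1_1 = 125
px0_2 = 20
py0_2 = 70
py1_2 = 205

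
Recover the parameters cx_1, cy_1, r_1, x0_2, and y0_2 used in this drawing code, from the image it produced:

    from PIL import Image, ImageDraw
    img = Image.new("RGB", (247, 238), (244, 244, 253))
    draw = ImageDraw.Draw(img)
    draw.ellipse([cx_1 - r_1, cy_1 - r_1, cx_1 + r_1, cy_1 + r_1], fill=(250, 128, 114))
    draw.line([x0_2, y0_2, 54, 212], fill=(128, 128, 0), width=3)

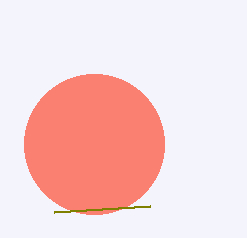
cx_1 = 94
cy_1 = 144
r_1 = 70
x0_2 = 150
y0_2 = 206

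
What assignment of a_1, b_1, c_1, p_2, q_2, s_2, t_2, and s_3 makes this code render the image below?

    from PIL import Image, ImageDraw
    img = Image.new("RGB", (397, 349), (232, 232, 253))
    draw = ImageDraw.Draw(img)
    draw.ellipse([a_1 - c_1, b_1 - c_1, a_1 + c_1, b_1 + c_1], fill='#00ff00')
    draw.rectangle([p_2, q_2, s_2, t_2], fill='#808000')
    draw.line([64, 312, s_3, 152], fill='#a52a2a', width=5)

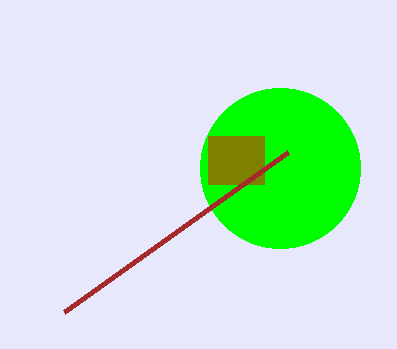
a_1 = 280; b_1 = 168; c_1 = 80; p_2 = 208; q_2 = 136; s_2 = 264; t_2 = 184; s_3 = 288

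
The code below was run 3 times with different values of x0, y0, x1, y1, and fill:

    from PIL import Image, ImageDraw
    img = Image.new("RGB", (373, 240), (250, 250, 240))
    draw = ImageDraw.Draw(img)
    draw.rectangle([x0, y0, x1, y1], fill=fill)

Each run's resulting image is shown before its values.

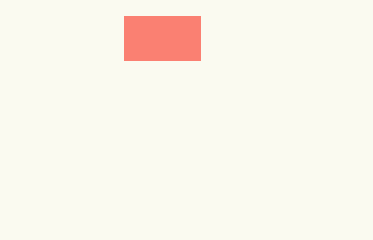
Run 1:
x0 = 124; y0 = 16; x1 = 200; y1 = 60; fill = 'salmon'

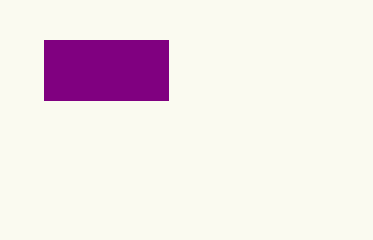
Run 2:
x0 = 44
y0 = 40
x1 = 168
y1 = 100
fill = 'purple'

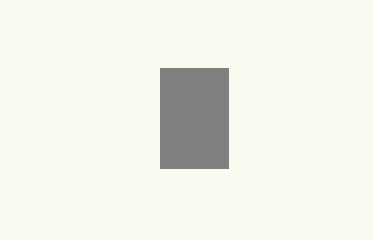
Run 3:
x0 = 160; y0 = 68; x1 = 228; y1 = 168; fill = 'gray'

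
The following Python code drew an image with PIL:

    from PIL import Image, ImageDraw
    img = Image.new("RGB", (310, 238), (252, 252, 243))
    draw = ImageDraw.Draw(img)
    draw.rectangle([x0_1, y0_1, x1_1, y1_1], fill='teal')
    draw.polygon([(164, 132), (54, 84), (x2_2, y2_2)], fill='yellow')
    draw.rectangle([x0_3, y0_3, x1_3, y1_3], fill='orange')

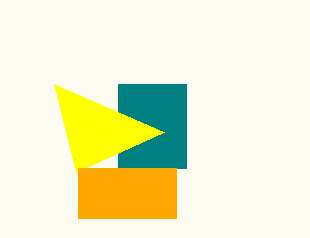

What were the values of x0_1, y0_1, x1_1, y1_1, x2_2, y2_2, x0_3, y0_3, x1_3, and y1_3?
x0_1 = 118, y0_1 = 84, x1_1 = 186, y1_1 = 168, x2_2 = 76, y2_2 = 172, x0_3 = 78, y0_3 = 168, x1_3 = 176, y1_3 = 218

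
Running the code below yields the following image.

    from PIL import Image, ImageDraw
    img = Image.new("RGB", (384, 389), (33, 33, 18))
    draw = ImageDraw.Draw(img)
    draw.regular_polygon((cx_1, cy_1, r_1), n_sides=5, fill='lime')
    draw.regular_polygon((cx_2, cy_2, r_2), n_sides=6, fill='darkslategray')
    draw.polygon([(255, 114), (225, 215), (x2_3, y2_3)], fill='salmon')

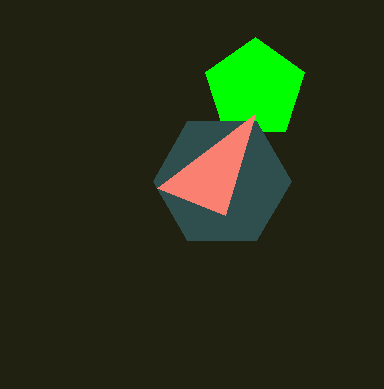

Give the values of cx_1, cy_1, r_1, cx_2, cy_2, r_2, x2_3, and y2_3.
cx_1 = 255, cy_1 = 89, r_1 = 52, cx_2 = 222, cy_2 = 181, r_2 = 69, x2_3 = 157, y2_3 = 188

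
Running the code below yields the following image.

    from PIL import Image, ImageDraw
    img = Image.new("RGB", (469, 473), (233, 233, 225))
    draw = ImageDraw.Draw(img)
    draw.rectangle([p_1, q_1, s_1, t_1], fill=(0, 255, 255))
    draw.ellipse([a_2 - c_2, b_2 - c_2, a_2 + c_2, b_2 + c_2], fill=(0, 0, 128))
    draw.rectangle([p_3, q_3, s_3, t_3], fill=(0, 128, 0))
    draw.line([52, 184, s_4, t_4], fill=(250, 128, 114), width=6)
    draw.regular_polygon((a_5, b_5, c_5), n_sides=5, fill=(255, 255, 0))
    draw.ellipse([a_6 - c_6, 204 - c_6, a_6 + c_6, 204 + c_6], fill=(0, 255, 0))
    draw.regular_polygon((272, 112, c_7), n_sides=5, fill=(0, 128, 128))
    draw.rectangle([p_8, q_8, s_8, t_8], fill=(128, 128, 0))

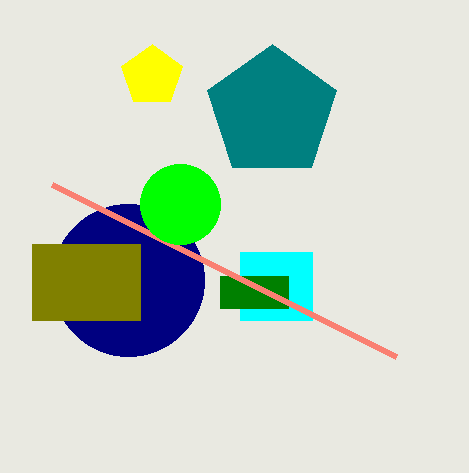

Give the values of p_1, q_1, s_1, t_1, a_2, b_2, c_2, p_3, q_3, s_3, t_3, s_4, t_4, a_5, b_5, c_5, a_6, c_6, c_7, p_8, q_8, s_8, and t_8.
p_1 = 240
q_1 = 252
s_1 = 312
t_1 = 320
a_2 = 128
b_2 = 280
c_2 = 76
p_3 = 220
q_3 = 276
s_3 = 288
t_3 = 308
s_4 = 396
t_4 = 356
a_5 = 152
b_5 = 76
c_5 = 32
a_6 = 180
c_6 = 40
c_7 = 68
p_8 = 32
q_8 = 244
s_8 = 140
t_8 = 320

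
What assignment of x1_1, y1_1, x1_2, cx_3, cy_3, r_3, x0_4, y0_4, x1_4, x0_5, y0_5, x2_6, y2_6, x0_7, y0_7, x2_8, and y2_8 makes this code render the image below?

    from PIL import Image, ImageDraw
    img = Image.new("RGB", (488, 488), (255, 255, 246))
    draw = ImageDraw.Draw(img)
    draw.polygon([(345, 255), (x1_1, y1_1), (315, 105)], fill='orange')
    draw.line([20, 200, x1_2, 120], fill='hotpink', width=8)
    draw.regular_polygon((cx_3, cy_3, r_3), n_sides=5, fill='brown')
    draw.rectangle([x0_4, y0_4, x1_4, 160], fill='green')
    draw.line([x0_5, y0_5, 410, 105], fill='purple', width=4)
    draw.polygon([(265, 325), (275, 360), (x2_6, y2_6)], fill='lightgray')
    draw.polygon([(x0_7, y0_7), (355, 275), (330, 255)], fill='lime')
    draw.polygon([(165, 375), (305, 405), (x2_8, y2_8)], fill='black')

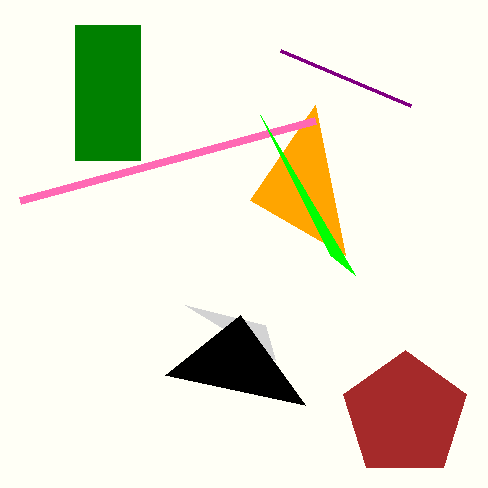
x1_1 = 250
y1_1 = 200
x1_2 = 315
cx_3 = 405
cy_3 = 415
r_3 = 65
x0_4 = 75
y0_4 = 25
x1_4 = 140
x0_5 = 280
y0_5 = 50
x2_6 = 185
y2_6 = 305
x0_7 = 260
y0_7 = 115
x2_8 = 240
y2_8 = 315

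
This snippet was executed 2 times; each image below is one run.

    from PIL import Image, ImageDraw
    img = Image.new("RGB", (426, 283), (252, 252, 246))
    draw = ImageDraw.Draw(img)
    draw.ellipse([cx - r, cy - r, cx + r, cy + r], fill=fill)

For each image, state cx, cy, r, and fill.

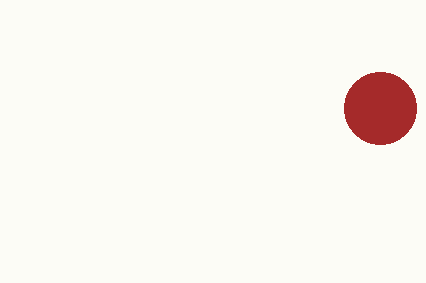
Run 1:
cx = 380, cy = 108, r = 36, fill = 'brown'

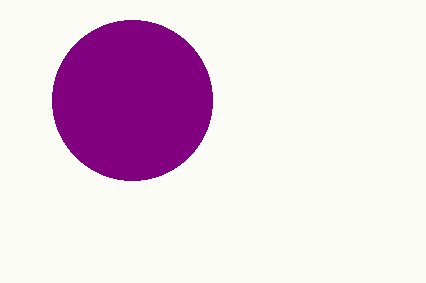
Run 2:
cx = 132; cy = 100; r = 80; fill = 'purple'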